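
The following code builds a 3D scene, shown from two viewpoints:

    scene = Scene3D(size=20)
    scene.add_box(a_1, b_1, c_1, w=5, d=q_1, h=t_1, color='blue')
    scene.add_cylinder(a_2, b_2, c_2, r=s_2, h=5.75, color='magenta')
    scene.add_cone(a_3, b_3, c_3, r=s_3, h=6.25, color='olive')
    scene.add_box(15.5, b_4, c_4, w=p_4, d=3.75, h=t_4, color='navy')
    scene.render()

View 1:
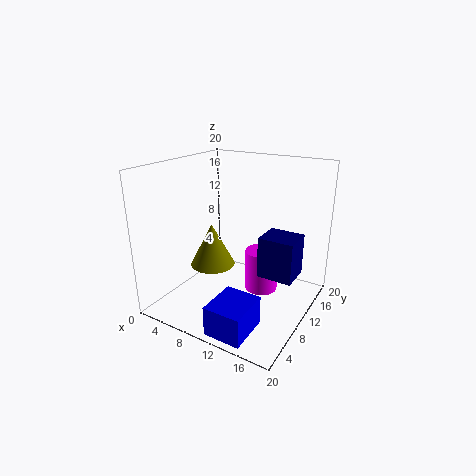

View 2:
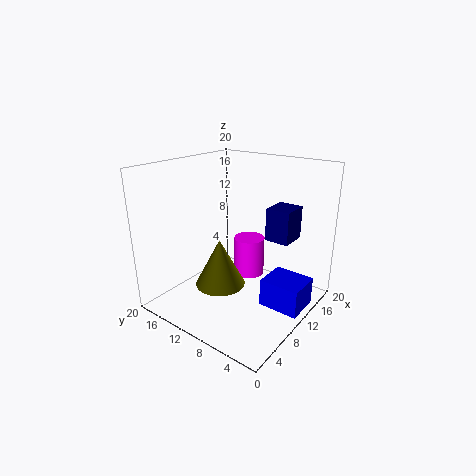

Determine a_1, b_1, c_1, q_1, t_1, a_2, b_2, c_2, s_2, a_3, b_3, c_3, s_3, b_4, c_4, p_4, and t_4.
a_1 = 10.5; b_1 = 0.75; c_1 = 0.25; q_1 = 5.75; t_1 = 4; a_2 = 13.5; b_2 = 10.5; c_2 = 3; s_2 = 2.25; a_3 = 5.75; b_3 = 9.75; c_3 = 5; s_3 = 3.25; b_4 = 5.25; c_4 = 8; p_4 = 4.25; t_4 = 5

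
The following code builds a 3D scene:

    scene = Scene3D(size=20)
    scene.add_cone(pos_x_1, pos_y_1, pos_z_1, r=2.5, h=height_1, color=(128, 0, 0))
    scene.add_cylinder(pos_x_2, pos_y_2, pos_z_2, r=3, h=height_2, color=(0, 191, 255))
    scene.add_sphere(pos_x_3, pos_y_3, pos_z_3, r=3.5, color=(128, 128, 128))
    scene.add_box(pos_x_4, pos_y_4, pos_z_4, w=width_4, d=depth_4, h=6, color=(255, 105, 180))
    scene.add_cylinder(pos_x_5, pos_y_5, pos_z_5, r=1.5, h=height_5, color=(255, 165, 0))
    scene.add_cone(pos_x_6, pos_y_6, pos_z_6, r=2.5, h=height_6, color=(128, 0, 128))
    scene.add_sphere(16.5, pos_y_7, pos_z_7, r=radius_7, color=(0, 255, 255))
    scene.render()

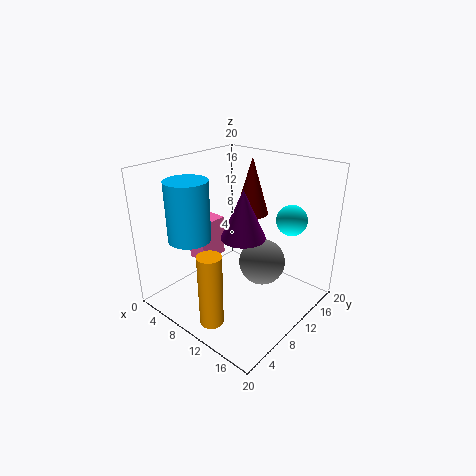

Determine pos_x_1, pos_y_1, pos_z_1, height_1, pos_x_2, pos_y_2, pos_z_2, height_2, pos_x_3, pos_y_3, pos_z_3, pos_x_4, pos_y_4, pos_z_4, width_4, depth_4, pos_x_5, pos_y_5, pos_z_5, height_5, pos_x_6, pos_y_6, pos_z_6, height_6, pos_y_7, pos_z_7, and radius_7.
pos_x_1 = 8, pos_y_1 = 15.5, pos_z_1 = 11.5, height_1 = 8.5, pos_x_2 = 4.5, pos_y_2 = 6, pos_z_2 = 9.5, height_2 = 8.5, pos_x_3 = 11, pos_y_3 = 14.5, pos_z_3 = 4.5, pos_x_4 = 2, pos_y_4 = 8, pos_z_4 = 5, width_4 = 3, depth_4 = 4.5, pos_x_5 = 12.5, pos_y_5 = 2, pos_z_5 = 2, height_5 = 9.5, pos_x_6 = 15.5, pos_y_6 = 4.5, pos_z_6 = 14, height_6 = 5.5, pos_y_7 = 13, pos_z_7 = 13.5, radius_7 = 2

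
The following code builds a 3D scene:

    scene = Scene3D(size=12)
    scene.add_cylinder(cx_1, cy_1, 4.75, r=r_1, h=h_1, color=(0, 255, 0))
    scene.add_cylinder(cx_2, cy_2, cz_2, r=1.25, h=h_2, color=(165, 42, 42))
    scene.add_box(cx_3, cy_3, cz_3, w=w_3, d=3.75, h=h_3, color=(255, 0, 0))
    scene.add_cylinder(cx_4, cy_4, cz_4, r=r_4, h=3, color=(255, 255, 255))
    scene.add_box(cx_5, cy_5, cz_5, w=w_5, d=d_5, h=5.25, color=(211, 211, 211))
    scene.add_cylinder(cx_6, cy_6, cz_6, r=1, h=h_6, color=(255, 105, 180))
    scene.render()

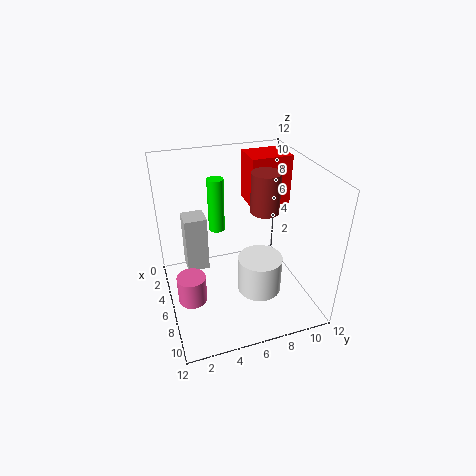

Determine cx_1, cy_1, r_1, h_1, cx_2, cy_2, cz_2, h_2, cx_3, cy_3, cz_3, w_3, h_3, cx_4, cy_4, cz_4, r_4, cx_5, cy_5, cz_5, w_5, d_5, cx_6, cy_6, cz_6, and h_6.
cx_1 = 2
cy_1 = 5.25
r_1 = 0.75
h_1 = 5
cx_2 = 5
cy_2 = 8.75
cz_2 = 7.5
h_2 = 3.5
cx_3 = 0.25
cy_3 = 8.25
cz_3 = 7
w_3 = 3
h_3 = 4.5
cx_4 = 8.5
cy_4 = 7
cz_4 = 2.5
r_4 = 1.75
cx_5 = 1.5
cy_5 = 2
cz_5 = 1.5
w_5 = 2
d_5 = 2
cx_6 = 10
cy_6 = 1.25
cz_6 = 4.25
h_6 = 2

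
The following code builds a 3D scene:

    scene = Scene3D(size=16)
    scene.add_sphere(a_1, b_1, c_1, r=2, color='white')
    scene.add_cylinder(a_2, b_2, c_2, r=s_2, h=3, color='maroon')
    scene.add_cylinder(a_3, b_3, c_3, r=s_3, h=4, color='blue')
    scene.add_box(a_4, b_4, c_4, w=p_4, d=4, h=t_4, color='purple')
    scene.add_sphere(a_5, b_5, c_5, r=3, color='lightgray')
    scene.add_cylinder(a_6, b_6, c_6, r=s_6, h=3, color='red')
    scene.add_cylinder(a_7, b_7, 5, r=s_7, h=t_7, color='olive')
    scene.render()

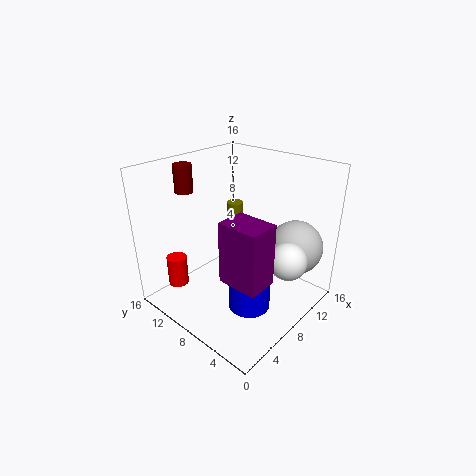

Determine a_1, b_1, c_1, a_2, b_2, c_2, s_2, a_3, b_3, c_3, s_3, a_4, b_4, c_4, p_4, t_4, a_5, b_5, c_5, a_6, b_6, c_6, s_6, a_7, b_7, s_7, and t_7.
a_1 = 9, b_1 = 2, c_1 = 7, a_2 = 5, b_2 = 13, c_2 = 13, s_2 = 1, a_3 = 4, b_3 = 3, c_3 = 4, s_3 = 2, a_4 = 2, b_4 = 1, c_4 = 7, p_4 = 3, t_4 = 6, a_5 = 12, b_5 = 3, c_5 = 7, a_6 = 1, b_6 = 10, c_6 = 5, s_6 = 1, a_7 = 12, b_7 = 12, s_7 = 1, t_7 = 5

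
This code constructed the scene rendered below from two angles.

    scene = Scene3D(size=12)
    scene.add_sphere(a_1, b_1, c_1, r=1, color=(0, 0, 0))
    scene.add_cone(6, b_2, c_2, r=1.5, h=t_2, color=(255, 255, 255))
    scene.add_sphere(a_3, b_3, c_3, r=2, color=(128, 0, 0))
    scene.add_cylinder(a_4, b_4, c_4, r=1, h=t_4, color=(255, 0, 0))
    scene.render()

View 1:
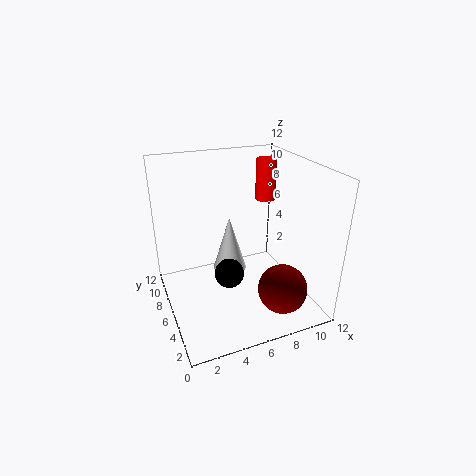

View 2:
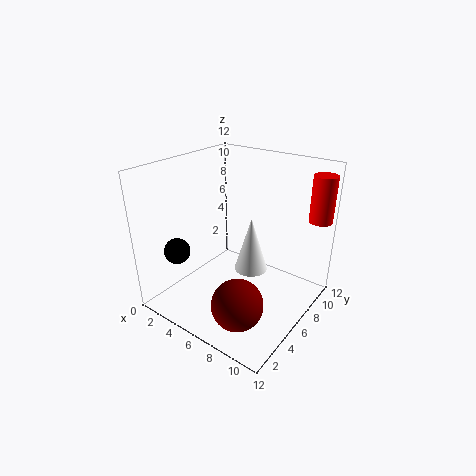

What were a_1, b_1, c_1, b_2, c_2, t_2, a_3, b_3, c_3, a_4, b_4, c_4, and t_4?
a_1 = 3.5, b_1 = 1.5, c_1 = 6, b_2 = 8, c_2 = 2, t_2 = 5, a_3 = 8.5, b_3 = 2.5, c_3 = 2.5, a_4 = 11, b_4 = 11, c_4 = 7, t_4 = 4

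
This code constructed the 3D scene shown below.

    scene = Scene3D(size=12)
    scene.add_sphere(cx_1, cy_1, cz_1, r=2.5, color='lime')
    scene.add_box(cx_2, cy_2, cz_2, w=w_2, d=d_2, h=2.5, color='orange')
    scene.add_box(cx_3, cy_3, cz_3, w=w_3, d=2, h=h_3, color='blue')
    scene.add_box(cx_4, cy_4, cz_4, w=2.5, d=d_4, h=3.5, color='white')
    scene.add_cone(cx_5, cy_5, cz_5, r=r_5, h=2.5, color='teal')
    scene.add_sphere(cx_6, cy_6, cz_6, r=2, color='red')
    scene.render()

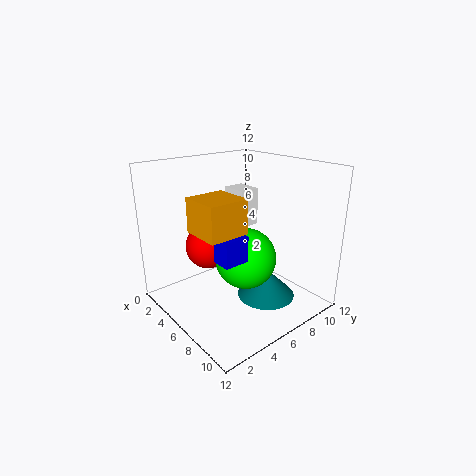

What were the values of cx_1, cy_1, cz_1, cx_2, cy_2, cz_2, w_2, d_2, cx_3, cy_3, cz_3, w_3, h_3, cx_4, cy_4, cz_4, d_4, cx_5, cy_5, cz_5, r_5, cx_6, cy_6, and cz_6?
cx_1 = 7; cy_1 = 6; cz_1 = 4.5; cx_2 = 6.5; cy_2 = 1; cz_2 = 8; w_2 = 3; d_2 = 3; cx_3 = 7.5; cy_3 = 2.5; cz_3 = 5.5; w_3 = 1.5; h_3 = 2; cx_4 = 1; cy_4 = 8.5; cz_4 = 5.5; d_4 = 2; cx_5 = 7.5; cy_5 = 8; cz_5 = 0.5; r_5 = 2.5; cx_6 = 3; cy_6 = 5; cz_6 = 4.5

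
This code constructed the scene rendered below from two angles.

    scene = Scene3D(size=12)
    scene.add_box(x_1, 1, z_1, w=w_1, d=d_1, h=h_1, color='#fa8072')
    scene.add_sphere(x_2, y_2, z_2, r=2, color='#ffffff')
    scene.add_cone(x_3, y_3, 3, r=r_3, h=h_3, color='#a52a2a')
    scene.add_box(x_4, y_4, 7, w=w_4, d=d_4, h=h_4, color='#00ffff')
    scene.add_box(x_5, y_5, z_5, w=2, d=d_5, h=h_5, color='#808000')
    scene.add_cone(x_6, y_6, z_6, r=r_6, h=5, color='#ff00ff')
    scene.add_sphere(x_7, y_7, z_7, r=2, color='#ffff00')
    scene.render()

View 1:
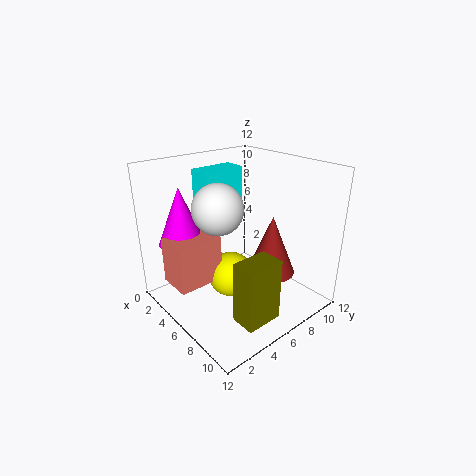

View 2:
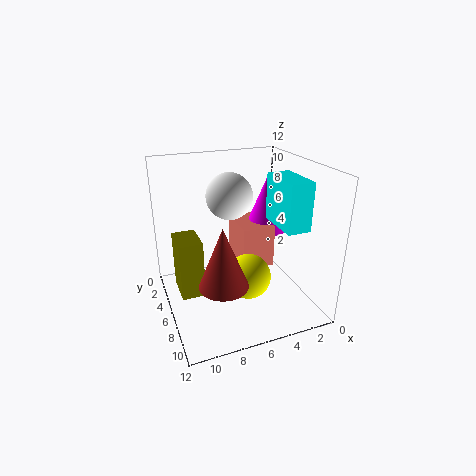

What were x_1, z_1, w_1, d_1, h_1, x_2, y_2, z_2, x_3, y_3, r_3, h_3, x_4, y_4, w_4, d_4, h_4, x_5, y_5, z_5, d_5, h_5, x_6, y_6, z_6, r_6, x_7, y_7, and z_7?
x_1 = 2, z_1 = 2, w_1 = 3, d_1 = 4, h_1 = 4, x_2 = 6, y_2 = 4, z_2 = 9, x_3 = 8, y_3 = 8, r_3 = 2, h_3 = 5, x_4 = 1, y_4 = 5, w_4 = 2, d_4 = 4, h_4 = 4, x_5 = 9, y_5 = 3, z_5 = 1, d_5 = 3, h_5 = 5, x_6 = 2, y_6 = 3, z_6 = 5, r_6 = 2, x_7 = 5, y_7 = 6, z_7 = 2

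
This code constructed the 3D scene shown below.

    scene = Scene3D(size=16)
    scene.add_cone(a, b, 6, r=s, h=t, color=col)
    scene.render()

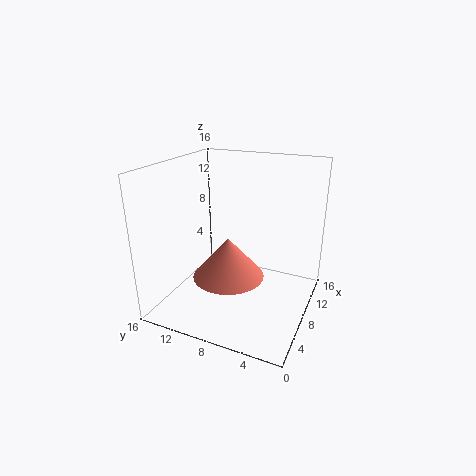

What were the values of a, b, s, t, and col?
a = 3.5
b = 7
s = 3.5
t = 4
col = 'salmon'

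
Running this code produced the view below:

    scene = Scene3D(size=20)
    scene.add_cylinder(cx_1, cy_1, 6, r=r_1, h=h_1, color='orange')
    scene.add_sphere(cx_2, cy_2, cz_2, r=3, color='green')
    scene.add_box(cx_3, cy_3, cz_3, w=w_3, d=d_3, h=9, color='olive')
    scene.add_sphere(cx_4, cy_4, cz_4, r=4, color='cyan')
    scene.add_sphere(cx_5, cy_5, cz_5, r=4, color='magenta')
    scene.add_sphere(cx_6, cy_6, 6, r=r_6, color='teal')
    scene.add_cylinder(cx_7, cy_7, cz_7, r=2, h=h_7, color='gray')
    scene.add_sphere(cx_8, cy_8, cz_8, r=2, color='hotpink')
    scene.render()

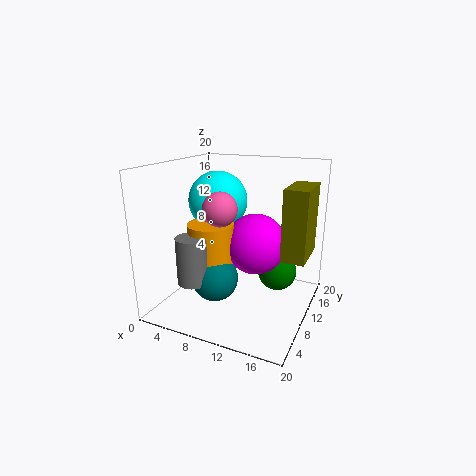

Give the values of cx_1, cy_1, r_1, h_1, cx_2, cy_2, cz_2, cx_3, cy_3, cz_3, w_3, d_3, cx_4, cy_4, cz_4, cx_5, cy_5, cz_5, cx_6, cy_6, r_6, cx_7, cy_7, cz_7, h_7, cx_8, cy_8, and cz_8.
cx_1 = 8, cy_1 = 6, r_1 = 3, h_1 = 7, cx_2 = 14, cy_2 = 16, cz_2 = 3, cx_3 = 17, cy_3 = 7, cz_3 = 9, w_3 = 3, d_3 = 6, cx_4 = 7, cy_4 = 10, cz_4 = 15, cx_5 = 13, cy_5 = 9, cz_5 = 10, cx_6 = 9, cy_6 = 5, r_6 = 3, cx_7 = 7, cy_7 = 3, cz_7 = 6, h_7 = 6, cx_8 = 11, cy_8 = 3, cz_8 = 16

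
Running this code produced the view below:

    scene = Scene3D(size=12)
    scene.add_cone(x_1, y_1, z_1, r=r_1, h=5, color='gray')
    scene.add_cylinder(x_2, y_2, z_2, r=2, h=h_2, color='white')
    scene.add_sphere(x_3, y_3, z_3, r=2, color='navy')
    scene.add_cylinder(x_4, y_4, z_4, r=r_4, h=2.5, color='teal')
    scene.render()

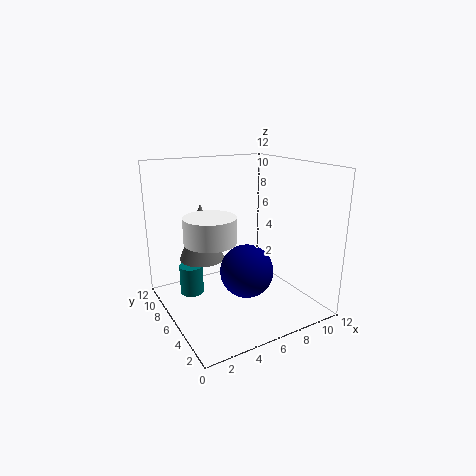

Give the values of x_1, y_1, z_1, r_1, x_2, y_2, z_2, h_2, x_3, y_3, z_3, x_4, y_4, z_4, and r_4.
x_1 = 4
y_1 = 9
z_1 = 3.5
r_1 = 2
x_2 = 3
y_2 = 5
z_2 = 6.5
h_2 = 2
x_3 = 5
y_3 = 3
z_3 = 4.5
x_4 = 2.5
y_4 = 8
z_4 = 1
r_4 = 1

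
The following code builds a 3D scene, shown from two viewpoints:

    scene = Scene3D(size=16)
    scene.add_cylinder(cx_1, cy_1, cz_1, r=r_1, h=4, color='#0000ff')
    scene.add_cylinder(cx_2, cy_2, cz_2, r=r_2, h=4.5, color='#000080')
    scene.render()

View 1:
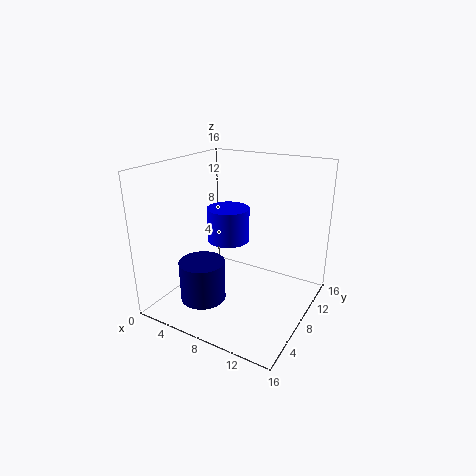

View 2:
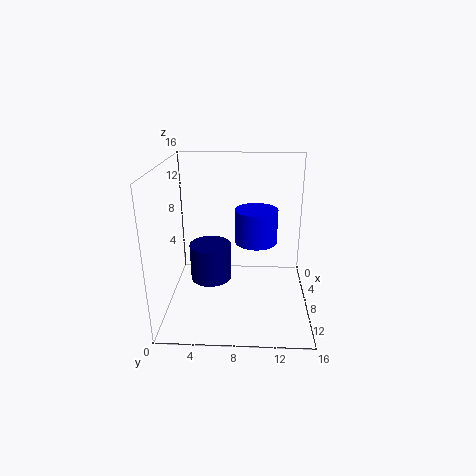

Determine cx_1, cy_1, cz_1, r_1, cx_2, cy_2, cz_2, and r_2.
cx_1 = 5.5
cy_1 = 10
cz_1 = 6.5
r_1 = 2.5
cx_2 = 5.5
cy_2 = 4.5
cz_2 = 1.5
r_2 = 2.5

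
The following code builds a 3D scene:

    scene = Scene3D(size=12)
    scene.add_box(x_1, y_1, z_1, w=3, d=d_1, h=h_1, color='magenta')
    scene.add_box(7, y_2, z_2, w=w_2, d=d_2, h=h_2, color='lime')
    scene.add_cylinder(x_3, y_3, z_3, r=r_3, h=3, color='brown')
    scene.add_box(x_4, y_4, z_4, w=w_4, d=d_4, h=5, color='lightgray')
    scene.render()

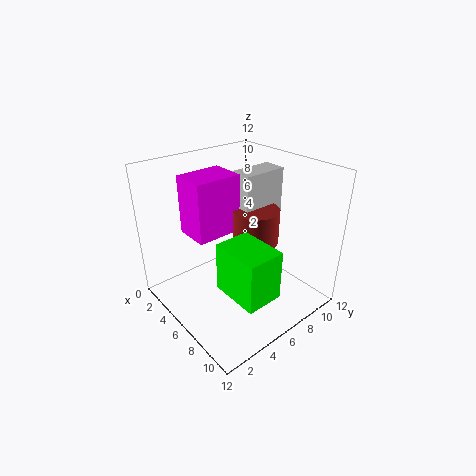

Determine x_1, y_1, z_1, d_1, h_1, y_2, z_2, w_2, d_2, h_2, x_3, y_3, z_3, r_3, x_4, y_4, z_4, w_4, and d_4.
x_1 = 2; y_1 = 3; z_1 = 6; d_1 = 4; h_1 = 5; y_2 = 3; z_2 = 3; w_2 = 4; d_2 = 3; h_2 = 4; x_3 = 6; y_3 = 8; z_3 = 5; r_3 = 2; x_4 = 4; y_4 = 7; z_4 = 6; w_4 = 2; d_4 = 4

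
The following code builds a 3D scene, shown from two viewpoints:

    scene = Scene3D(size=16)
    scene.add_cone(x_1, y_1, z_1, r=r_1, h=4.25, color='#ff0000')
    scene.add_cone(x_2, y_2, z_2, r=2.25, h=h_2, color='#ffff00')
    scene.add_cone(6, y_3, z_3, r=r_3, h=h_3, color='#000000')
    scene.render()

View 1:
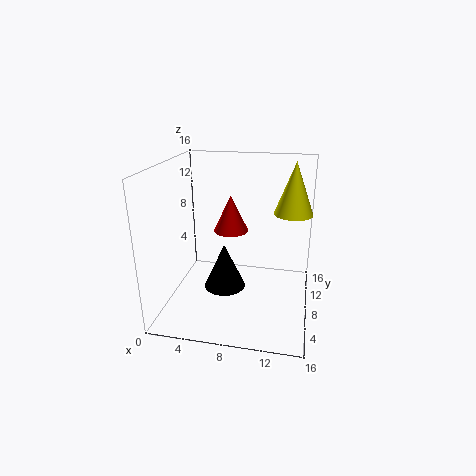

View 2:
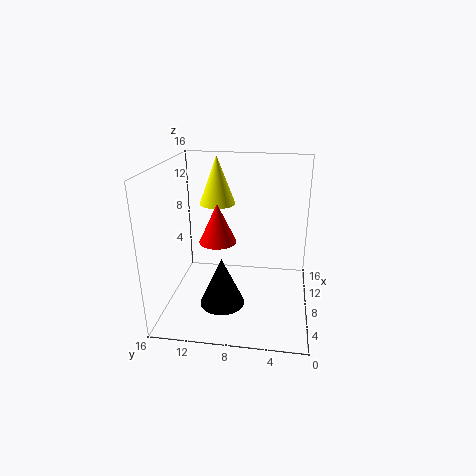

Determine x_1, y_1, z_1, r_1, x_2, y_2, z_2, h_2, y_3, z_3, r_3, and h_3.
x_1 = 6.75
y_1 = 10
z_1 = 8
r_1 = 2
x_2 = 13.75
y_2 = 11.5
z_2 = 10
h_2 = 6
y_3 = 9.5
z_3 = 0.75
r_3 = 2.5
h_3 = 5.5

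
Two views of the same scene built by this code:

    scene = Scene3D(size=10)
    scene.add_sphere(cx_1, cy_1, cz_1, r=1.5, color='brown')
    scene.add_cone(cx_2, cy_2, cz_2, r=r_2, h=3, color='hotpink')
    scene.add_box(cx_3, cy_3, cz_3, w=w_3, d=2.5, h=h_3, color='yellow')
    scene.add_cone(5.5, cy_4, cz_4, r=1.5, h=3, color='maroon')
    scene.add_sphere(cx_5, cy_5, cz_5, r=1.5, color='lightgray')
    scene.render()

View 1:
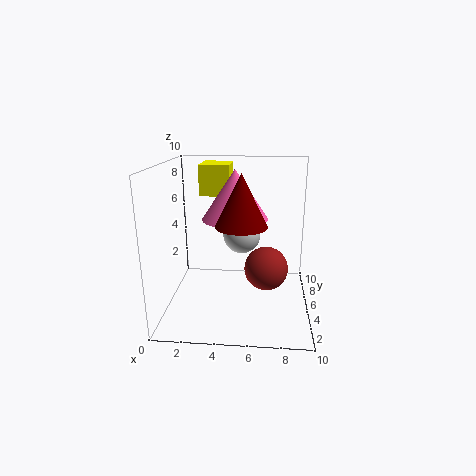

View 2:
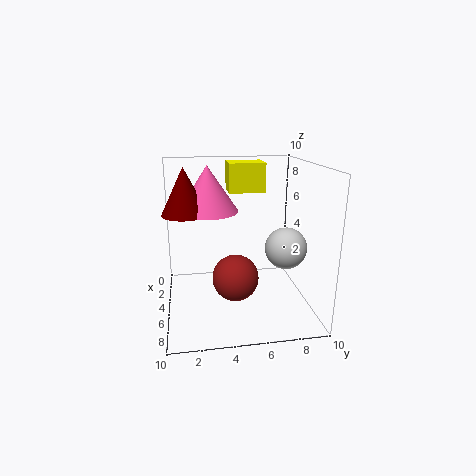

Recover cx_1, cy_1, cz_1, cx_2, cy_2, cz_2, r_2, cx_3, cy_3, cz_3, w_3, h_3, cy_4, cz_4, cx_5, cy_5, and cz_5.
cx_1 = 7
cy_1 = 4.5
cz_1 = 3
cx_2 = 5
cy_2 = 3
cz_2 = 7
r_2 = 2
cx_3 = 2.5
cy_3 = 4.5
cz_3 = 8
w_3 = 2
h_3 = 2
cy_4 = 1.5
cz_4 = 7
cx_5 = 5
cy_5 = 8.5
cz_5 = 4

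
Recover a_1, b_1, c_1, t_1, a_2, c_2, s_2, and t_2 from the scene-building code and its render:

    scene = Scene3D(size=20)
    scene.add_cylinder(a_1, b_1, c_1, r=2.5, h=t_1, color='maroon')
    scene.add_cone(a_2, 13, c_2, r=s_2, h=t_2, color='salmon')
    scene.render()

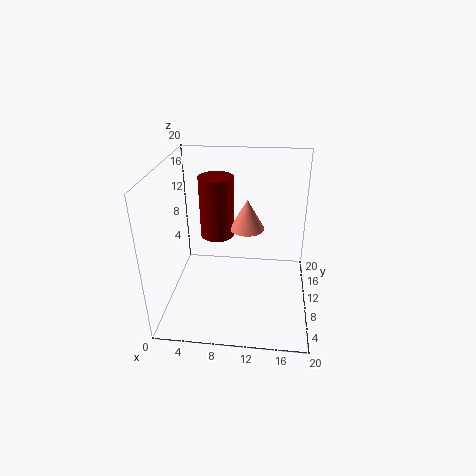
a_1 = 6.5, b_1 = 13.5, c_1 = 8.5, t_1 = 9, a_2 = 11, c_2 = 10, s_2 = 2.5, t_2 = 4.5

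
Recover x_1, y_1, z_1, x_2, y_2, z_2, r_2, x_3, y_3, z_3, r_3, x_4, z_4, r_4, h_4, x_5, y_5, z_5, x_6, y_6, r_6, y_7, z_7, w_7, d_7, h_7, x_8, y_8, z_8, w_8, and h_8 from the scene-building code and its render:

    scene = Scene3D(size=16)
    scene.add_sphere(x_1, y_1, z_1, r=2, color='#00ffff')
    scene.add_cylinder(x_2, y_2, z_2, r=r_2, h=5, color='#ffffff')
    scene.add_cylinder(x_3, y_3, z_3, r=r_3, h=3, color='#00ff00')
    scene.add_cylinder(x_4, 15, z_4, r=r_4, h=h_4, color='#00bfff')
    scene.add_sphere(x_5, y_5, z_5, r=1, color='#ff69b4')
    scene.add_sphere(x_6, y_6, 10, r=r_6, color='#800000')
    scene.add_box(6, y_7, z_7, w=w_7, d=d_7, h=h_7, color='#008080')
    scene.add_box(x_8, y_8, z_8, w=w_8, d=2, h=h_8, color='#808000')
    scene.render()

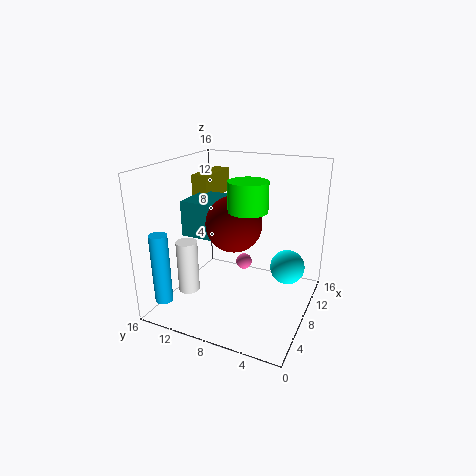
x_1 = 11
y_1 = 3
z_1 = 4
x_2 = 1
y_2 = 10
z_2 = 5
r_2 = 1
x_3 = 6
y_3 = 6
z_3 = 12
r_3 = 2
x_4 = 3
z_4 = 1
r_4 = 1
h_4 = 8
x_5 = 12
y_5 = 9
z_5 = 3
x_6 = 7
y_6 = 8
r_6 = 3
y_7 = 10
z_7 = 8
w_7 = 5
d_7 = 4
h_7 = 4
x_8 = 10
y_8 = 13
z_8 = 11
w_8 = 6
h_8 = 3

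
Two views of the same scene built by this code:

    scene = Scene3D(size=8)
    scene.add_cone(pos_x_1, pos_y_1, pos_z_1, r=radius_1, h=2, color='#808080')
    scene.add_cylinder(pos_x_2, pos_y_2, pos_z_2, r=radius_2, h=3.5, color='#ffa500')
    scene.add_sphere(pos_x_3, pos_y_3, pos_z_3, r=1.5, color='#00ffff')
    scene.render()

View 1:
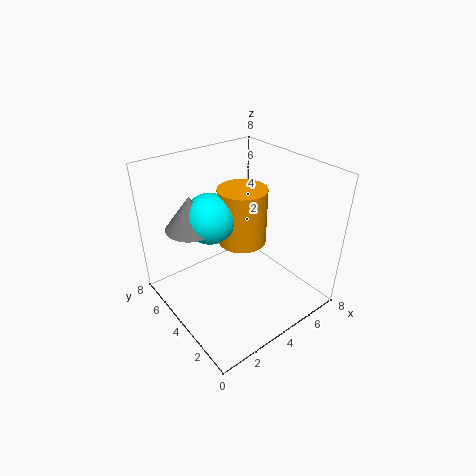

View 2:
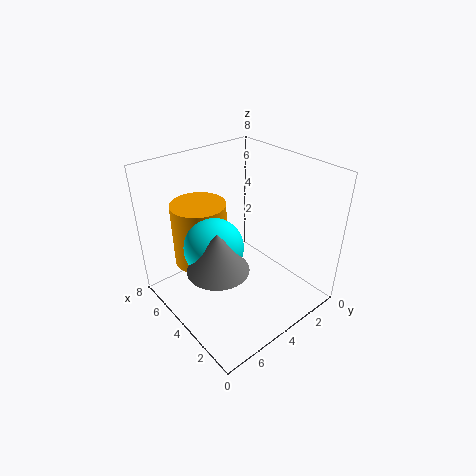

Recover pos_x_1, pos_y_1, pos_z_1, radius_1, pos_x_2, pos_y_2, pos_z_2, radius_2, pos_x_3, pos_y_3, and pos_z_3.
pos_x_1 = 2.5, pos_y_1 = 6.5, pos_z_1 = 4, radius_1 = 1.5, pos_x_2 = 5.5, pos_y_2 = 5.5, pos_z_2 = 2.5, radius_2 = 1.5, pos_x_3 = 3.5, pos_y_3 = 6, pos_z_3 = 4.5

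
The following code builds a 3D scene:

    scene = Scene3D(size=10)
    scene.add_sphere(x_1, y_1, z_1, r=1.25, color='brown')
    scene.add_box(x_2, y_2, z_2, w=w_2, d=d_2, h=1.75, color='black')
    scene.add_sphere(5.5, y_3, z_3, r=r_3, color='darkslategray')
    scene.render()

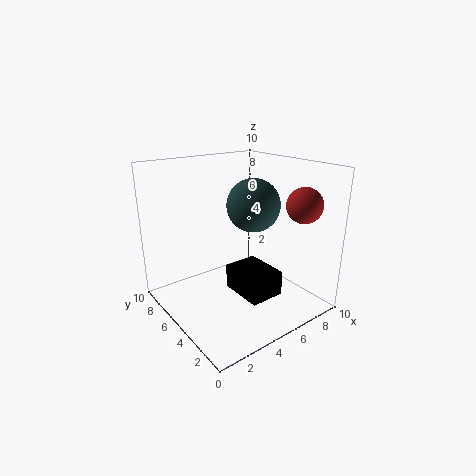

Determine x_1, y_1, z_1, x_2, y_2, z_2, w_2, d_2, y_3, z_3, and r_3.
x_1 = 8.75
y_1 = 2.5
z_1 = 7.25
x_2 = 4.5
y_2 = 2.5
z_2 = 1
w_2 = 2.5
d_2 = 3.25
y_3 = 4
z_3 = 7.5
r_3 = 1.75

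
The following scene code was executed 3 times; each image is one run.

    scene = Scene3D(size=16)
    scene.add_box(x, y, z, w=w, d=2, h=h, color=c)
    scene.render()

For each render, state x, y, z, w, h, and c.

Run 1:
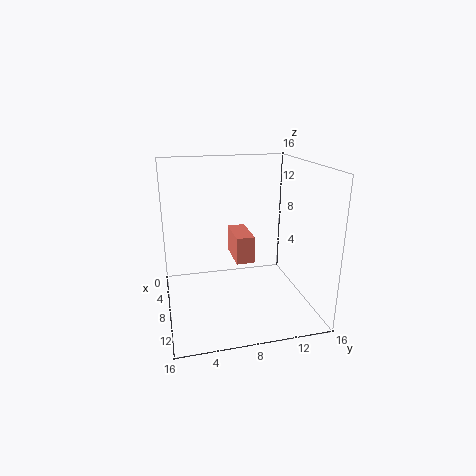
x = 5
y = 7.5
z = 5.5
w = 4.5
h = 3
c = 'salmon'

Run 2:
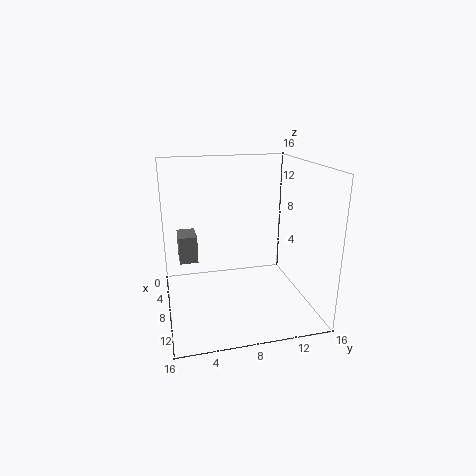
x = 5
y = 1.5
z = 5.5
w = 3
h = 3
c = 'gray'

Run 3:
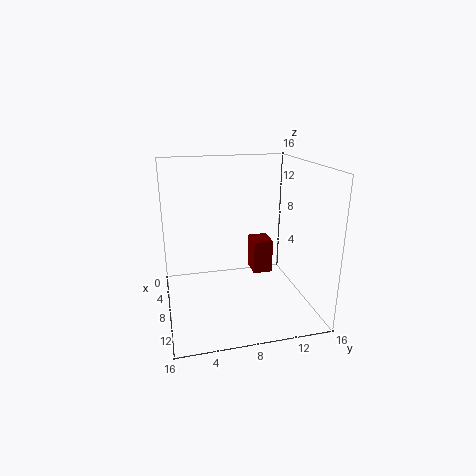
x = 8.5
y = 9
z = 5
w = 2.5
h = 3.5
c = 'maroon'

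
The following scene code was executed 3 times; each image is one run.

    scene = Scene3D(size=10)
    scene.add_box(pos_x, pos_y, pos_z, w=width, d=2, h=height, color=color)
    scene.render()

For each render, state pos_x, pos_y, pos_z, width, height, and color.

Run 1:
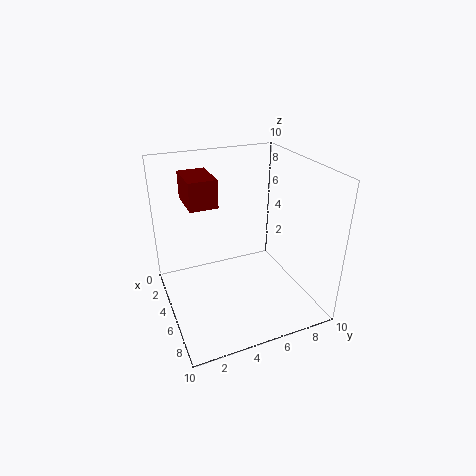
pos_x = 1; pos_y = 2; pos_z = 7; width = 3; height = 2; color = 'maroon'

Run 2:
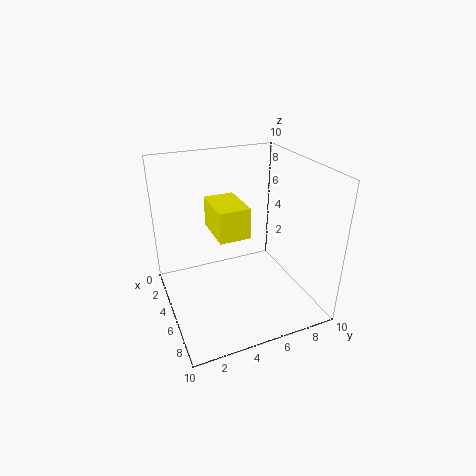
pos_x = 4; pos_y = 3; pos_z = 6; width = 3; height = 2; color = 'yellow'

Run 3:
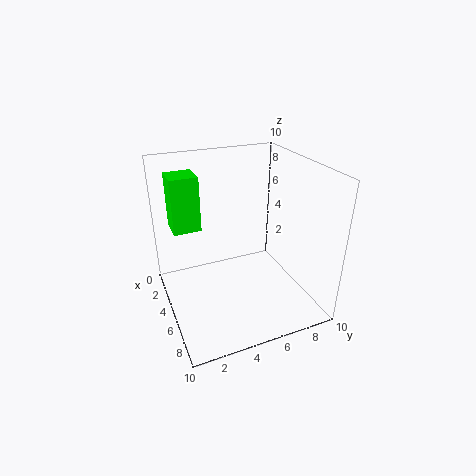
pos_x = 1; pos_y = 1; pos_z = 5; width = 2; height = 4; color = 'lime'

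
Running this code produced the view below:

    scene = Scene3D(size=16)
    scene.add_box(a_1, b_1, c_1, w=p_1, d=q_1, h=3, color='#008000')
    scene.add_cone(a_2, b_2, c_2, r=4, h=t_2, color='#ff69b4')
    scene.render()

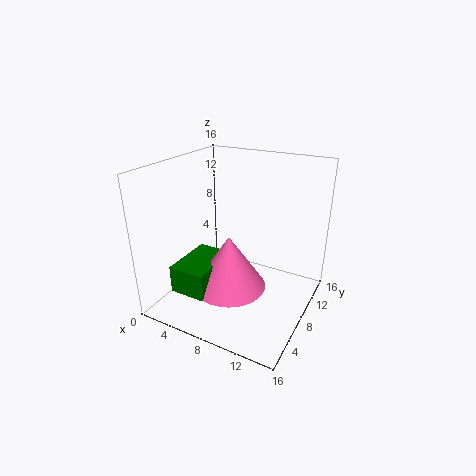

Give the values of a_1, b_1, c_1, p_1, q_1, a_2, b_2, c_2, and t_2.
a_1 = 3
b_1 = 2
c_1 = 3
p_1 = 4
q_1 = 6
a_2 = 8
b_2 = 6
c_2 = 3
t_2 = 6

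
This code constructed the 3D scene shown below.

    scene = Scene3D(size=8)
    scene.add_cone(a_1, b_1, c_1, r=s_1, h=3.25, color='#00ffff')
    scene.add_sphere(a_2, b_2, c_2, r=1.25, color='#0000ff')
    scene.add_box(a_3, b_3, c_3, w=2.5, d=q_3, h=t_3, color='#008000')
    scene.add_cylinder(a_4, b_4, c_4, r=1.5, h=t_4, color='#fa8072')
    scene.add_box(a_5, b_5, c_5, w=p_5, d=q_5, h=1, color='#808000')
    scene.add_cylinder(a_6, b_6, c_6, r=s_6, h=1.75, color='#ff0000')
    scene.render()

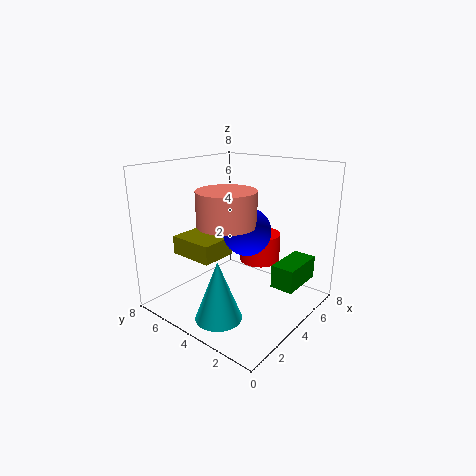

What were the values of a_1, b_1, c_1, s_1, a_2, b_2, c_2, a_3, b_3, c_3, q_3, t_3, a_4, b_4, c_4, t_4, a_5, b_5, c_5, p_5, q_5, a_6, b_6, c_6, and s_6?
a_1 = 1.75, b_1 = 3.5, c_1 = 0.25, s_1 = 1.25, a_2 = 3.5, b_2 = 3, c_2 = 4.75, a_3 = 4, b_3 = 0.5, c_3 = 1.75, q_3 = 1.25, t_3 = 1.25, a_4 = 2.5, b_4 = 3.5, c_4 = 5.25, t_4 = 1.75, a_5 = 1.5, b_5 = 4, c_5 = 3.25, p_5 = 2, q_5 = 2.5, a_6 = 6.5, b_6 = 4.25, c_6 = 1.75, s_6 = 1.25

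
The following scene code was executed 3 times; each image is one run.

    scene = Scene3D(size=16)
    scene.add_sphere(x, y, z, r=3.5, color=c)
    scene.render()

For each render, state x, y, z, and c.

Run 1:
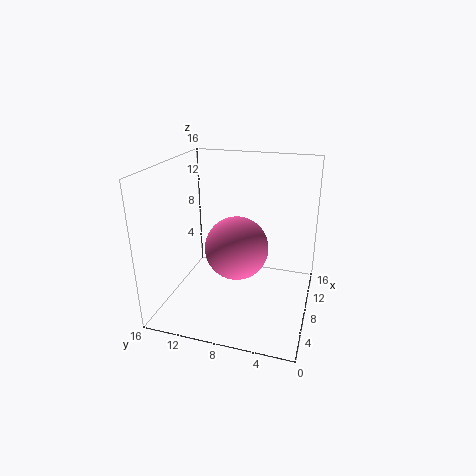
x = 7.5; y = 8; z = 7; c = 'hotpink'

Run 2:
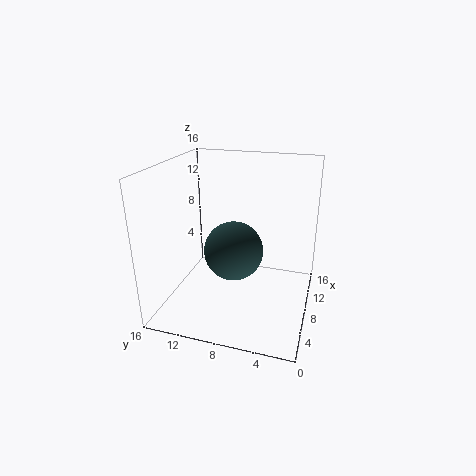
x = 9.5; y = 9; z = 5.5; c = 'darkslategray'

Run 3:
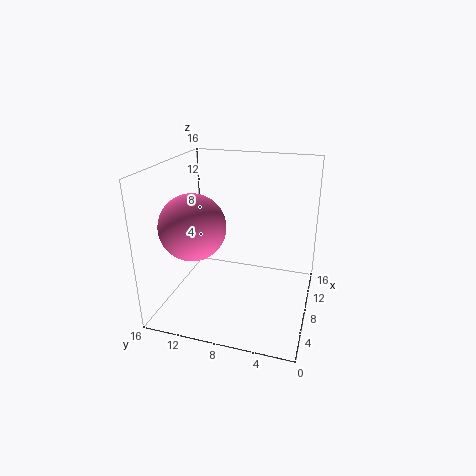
x = 5; y = 12; z = 10; c = 'hotpink'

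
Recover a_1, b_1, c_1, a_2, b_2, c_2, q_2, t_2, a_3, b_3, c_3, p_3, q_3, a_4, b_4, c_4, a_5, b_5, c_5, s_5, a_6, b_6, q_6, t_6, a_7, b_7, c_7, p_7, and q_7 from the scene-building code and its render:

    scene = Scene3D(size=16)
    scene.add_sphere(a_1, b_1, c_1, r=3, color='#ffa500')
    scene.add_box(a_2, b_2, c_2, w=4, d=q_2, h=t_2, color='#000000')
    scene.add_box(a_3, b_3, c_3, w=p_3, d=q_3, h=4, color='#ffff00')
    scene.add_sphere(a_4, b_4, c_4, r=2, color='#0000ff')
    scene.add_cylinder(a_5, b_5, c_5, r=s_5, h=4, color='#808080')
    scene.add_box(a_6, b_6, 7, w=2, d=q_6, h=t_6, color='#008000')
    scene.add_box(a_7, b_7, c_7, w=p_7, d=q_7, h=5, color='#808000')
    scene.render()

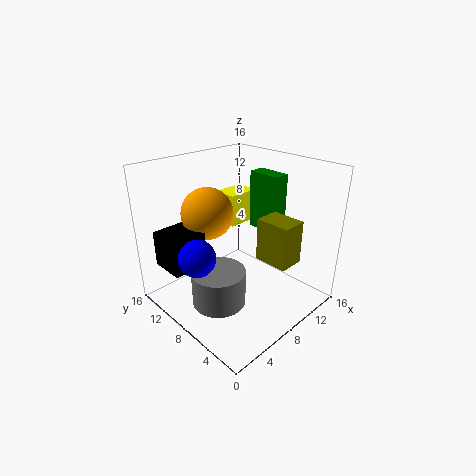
a_1 = 7, b_1 = 12, c_1 = 10, a_2 = 1, b_2 = 10, c_2 = 5, q_2 = 4, t_2 = 4, a_3 = 11, b_3 = 12, c_3 = 7, p_3 = 4, q_3 = 3, a_4 = 3, b_4 = 9, c_4 = 7, a_5 = 5, b_5 = 8, c_5 = 1, s_5 = 3, a_6 = 13, b_6 = 7, q_6 = 4, t_6 = 7, a_7 = 10, b_7 = 3, c_7 = 5, p_7 = 3, q_7 = 4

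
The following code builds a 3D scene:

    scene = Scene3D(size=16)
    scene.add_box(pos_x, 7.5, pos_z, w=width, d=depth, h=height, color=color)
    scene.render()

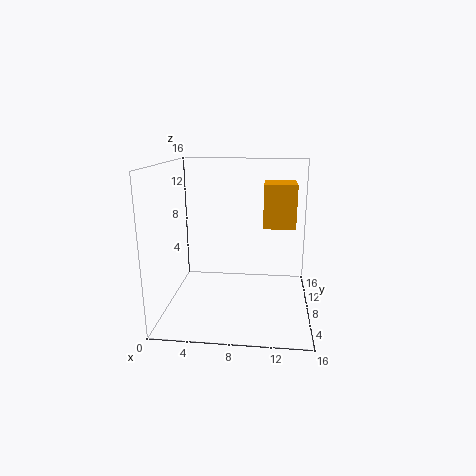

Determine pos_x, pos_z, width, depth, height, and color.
pos_x = 10.75; pos_z = 9.25; width = 3.5; depth = 4; height = 4.75; color = 'orange'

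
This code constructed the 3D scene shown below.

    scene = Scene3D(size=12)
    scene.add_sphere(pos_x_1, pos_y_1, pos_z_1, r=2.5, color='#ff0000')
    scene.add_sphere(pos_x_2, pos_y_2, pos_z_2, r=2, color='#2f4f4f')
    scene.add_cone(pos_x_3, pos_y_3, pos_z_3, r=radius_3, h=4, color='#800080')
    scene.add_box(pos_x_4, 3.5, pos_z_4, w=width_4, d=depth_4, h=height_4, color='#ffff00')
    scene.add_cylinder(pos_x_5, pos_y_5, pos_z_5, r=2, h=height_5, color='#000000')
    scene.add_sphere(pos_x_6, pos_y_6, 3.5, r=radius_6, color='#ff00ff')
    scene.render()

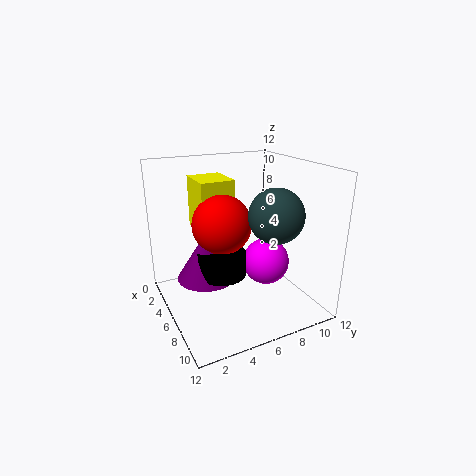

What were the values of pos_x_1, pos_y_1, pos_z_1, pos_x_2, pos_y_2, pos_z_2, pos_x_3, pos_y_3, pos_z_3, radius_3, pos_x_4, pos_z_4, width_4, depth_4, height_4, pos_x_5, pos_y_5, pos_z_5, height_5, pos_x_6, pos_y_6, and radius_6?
pos_x_1 = 5
pos_y_1 = 5
pos_z_1 = 7
pos_x_2 = 10
pos_y_2 = 7
pos_z_2 = 9
pos_x_3 = 5
pos_y_3 = 3.5
pos_z_3 = 2.5
radius_3 = 2.5
pos_x_4 = 1
pos_z_4 = 6
width_4 = 3.5
depth_4 = 3
height_4 = 4.5
pos_x_5 = 6
pos_y_5 = 4.5
pos_z_5 = 3
height_5 = 2
pos_x_6 = 6.5
pos_y_6 = 8.5
radius_6 = 2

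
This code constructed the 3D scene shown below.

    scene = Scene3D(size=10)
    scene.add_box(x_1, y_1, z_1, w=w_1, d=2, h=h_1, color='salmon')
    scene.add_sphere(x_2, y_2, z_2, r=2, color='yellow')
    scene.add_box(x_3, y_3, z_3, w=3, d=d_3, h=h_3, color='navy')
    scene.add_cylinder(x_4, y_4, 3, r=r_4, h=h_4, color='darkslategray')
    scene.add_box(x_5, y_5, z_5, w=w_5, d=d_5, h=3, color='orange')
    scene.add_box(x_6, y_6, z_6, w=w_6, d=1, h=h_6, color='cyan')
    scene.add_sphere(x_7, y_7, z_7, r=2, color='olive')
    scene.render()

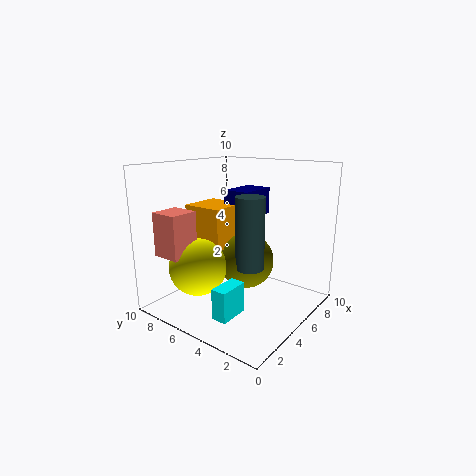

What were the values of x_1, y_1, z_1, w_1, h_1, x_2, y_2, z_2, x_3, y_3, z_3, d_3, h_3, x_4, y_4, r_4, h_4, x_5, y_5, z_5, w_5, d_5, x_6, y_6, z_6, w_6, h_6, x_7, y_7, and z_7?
x_1 = 1; y_1 = 7; z_1 = 4; w_1 = 2; h_1 = 3; x_2 = 3; y_2 = 7; z_2 = 3; x_3 = 6; y_3 = 5; z_3 = 6; d_3 = 2; h_3 = 2; x_4 = 5; y_4 = 4; r_4 = 1; h_4 = 5; x_5 = 4; y_5 = 6; z_5 = 4; w_5 = 3; d_5 = 3; x_6 = 1; y_6 = 3; z_6 = 1; w_6 = 2; h_6 = 2; x_7 = 6; y_7 = 5; z_7 = 3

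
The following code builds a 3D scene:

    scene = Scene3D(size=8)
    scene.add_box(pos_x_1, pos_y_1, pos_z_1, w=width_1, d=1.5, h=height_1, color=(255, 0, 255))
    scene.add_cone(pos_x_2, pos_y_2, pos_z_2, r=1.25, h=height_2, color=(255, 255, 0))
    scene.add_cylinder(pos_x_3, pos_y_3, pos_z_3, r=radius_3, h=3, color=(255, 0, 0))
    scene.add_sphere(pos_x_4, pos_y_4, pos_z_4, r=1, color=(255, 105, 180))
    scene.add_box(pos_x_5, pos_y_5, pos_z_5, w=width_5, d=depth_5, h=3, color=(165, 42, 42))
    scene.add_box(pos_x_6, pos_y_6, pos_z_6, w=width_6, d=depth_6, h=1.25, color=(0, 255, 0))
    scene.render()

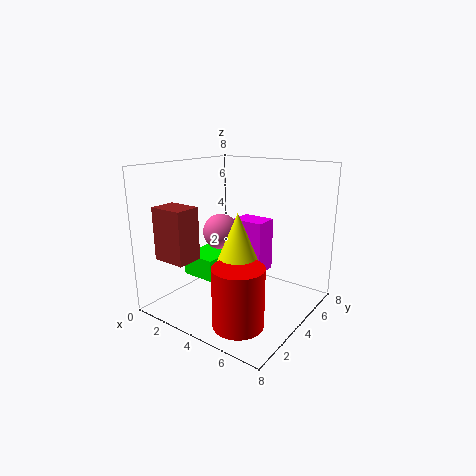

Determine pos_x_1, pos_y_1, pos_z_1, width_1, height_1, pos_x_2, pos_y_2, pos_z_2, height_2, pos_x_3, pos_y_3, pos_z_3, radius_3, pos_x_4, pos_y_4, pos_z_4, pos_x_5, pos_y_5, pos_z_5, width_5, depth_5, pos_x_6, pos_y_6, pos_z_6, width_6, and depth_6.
pos_x_1 = 2.5, pos_y_1 = 5.5, pos_z_1 = 1.25, width_1 = 2, height_1 = 3.25, pos_x_2 = 5.25, pos_y_2 = 2.25, pos_z_2 = 3, height_2 = 3, pos_x_3 = 6, pos_y_3 = 1.25, pos_z_3 = 0.75, radius_3 = 1.25, pos_x_4 = 3, pos_y_4 = 3.75, pos_z_4 = 4.25, pos_x_5 = 0.25, pos_y_5 = 1.25, pos_z_5 = 2.75, width_5 = 2, depth_5 = 1.5, pos_x_6 = 1, pos_y_6 = 2.75, pos_z_6 = 1.5, width_6 = 2, depth_6 = 2.5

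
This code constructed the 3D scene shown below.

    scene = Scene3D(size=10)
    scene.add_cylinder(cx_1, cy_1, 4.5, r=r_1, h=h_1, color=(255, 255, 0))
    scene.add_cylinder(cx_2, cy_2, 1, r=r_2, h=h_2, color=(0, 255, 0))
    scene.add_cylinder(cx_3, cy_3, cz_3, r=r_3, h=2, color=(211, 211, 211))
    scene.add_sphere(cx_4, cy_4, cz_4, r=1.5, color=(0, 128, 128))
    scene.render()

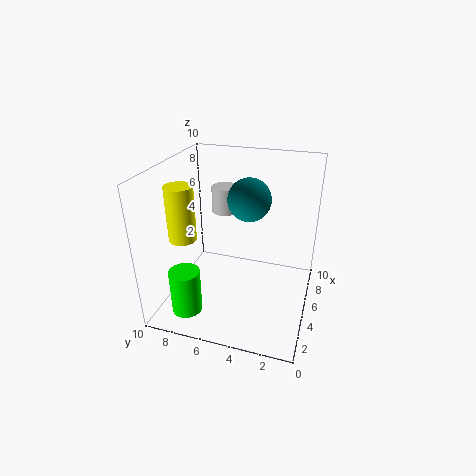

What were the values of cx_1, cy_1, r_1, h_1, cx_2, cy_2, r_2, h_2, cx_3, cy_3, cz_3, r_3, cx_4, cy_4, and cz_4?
cx_1 = 4.5, cy_1 = 9, r_1 = 1, h_1 = 4, cx_2 = 1.5, cy_2 = 7.5, r_2 = 1, h_2 = 3, cx_3 = 8, cy_3 = 7, cz_3 = 5.5, r_3 = 1, cx_4 = 6, cy_4 = 4.5, cz_4 = 7.5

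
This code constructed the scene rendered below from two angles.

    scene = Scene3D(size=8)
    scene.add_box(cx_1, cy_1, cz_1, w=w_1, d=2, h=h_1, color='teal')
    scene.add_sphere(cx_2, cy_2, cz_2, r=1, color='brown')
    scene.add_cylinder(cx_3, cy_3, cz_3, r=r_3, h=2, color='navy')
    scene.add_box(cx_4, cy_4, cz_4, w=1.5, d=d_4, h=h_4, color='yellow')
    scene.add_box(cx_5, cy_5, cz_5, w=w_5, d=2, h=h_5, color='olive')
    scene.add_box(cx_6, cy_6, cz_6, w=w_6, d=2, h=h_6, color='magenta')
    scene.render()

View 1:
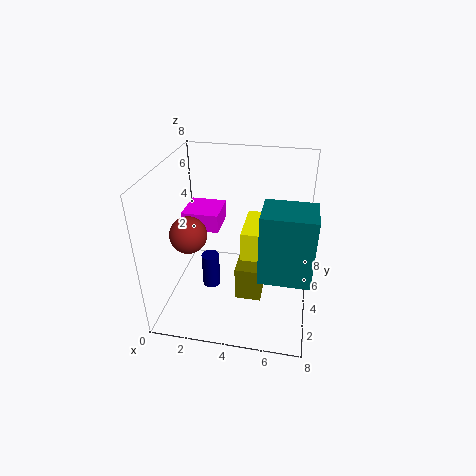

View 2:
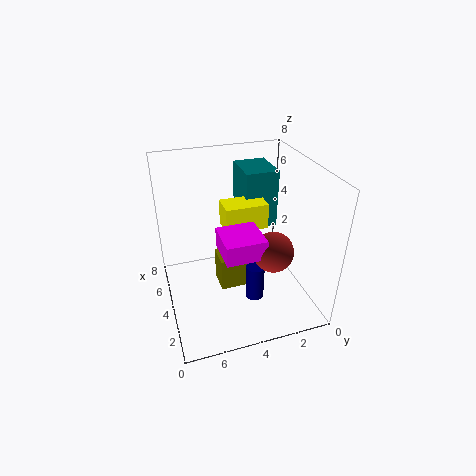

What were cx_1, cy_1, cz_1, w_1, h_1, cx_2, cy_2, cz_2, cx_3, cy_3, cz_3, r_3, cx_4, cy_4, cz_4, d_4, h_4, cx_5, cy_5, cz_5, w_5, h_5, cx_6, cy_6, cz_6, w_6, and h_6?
cx_1 = 5.5; cy_1 = 1; cz_1 = 3.5; w_1 = 2.5; h_1 = 3.5; cx_2 = 1.5; cy_2 = 3; cz_2 = 4.5; cx_3 = 2.5; cy_3 = 3.5; cz_3 = 1; r_3 = 0.5; cx_4 = 4.5; cy_4 = 2; cz_4 = 4; d_4 = 2.5; h_4 = 1.5; cx_5 = 4; cy_5 = 3; cz_5 = 0.5; w_5 = 1.5; h_5 = 2; cx_6 = 1; cy_6 = 3.5; cz_6 = 4.5; w_6 = 2; h_6 = 1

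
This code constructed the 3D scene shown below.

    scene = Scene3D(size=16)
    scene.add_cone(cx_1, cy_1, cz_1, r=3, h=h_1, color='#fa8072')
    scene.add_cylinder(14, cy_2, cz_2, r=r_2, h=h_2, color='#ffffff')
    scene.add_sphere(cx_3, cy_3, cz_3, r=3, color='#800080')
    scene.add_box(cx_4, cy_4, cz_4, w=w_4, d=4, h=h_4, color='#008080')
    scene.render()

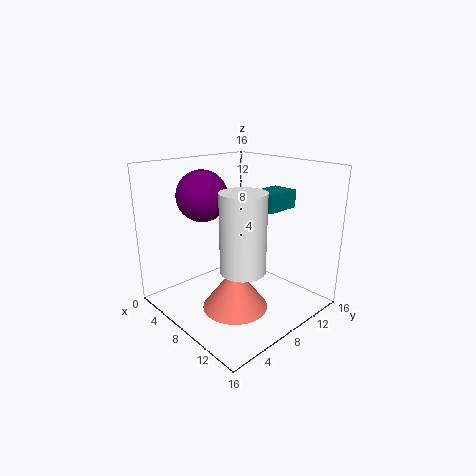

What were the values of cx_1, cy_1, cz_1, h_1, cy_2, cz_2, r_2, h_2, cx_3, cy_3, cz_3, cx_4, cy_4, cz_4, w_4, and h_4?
cx_1 = 13, cy_1 = 3, cz_1 = 4, h_1 = 4, cy_2 = 3, cz_2 = 8, r_2 = 2, h_2 = 7, cx_3 = 3, cy_3 = 7, cz_3 = 12, cx_4 = 8, cy_4 = 10, cz_4 = 11, w_4 = 3, h_4 = 2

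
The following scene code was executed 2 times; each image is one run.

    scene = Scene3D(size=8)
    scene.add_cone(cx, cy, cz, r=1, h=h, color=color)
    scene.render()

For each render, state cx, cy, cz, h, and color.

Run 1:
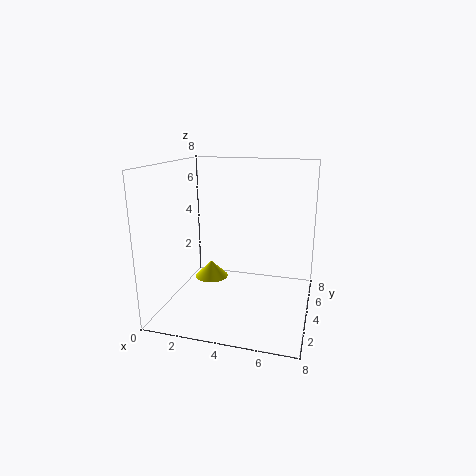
cx = 2; cy = 5; cz = 1; h = 1; color = 'yellow'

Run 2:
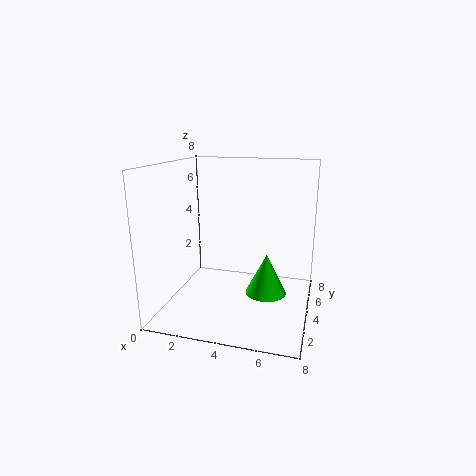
cx = 6; cy = 2; cz = 2; h = 2; color = 'lime'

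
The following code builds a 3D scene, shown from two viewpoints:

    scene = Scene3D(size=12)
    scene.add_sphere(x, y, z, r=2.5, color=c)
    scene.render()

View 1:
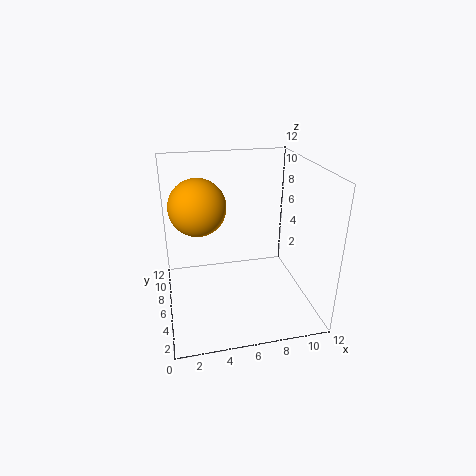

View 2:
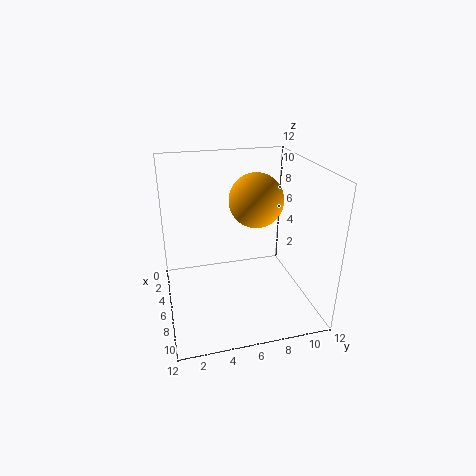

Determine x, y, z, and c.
x = 3; y = 8.5; z = 8; c = 'orange'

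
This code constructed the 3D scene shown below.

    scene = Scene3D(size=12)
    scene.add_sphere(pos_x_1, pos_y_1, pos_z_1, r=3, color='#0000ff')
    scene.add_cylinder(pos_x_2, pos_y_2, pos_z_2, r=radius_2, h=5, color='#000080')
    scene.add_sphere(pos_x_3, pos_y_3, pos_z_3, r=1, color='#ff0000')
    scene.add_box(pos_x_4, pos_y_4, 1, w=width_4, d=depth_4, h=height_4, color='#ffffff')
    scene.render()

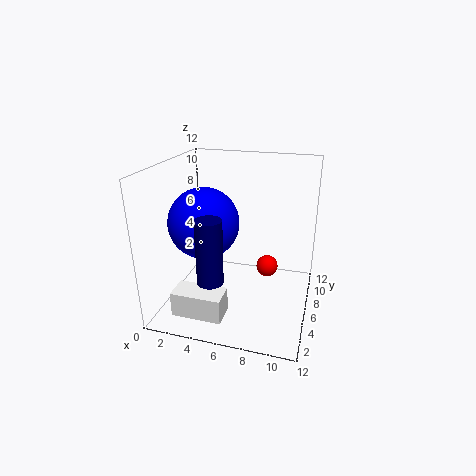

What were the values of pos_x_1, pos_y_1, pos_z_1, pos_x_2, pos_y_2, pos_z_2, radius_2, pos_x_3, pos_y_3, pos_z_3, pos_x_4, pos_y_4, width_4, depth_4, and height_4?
pos_x_1 = 3
pos_y_1 = 6
pos_z_1 = 7
pos_x_2 = 5
pos_y_2 = 2
pos_z_2 = 4
radius_2 = 1
pos_x_3 = 8
pos_y_3 = 9
pos_z_3 = 2
pos_x_4 = 2
pos_y_4 = 1
width_4 = 4
depth_4 = 2
height_4 = 2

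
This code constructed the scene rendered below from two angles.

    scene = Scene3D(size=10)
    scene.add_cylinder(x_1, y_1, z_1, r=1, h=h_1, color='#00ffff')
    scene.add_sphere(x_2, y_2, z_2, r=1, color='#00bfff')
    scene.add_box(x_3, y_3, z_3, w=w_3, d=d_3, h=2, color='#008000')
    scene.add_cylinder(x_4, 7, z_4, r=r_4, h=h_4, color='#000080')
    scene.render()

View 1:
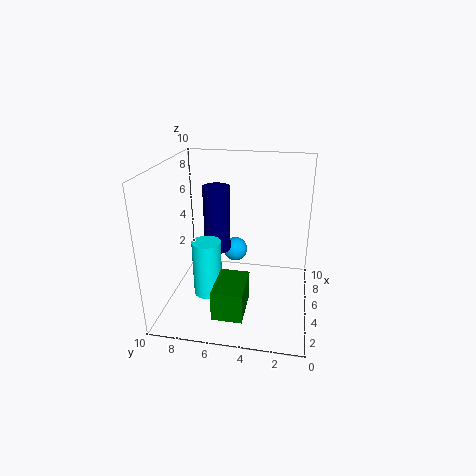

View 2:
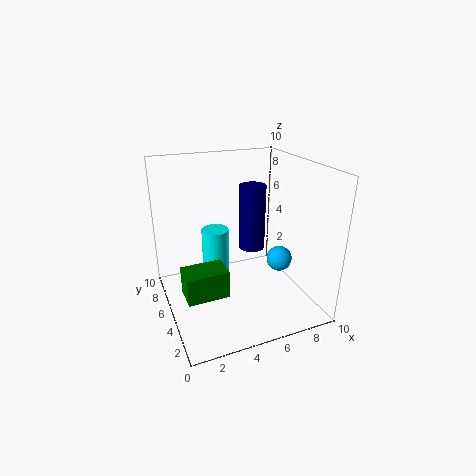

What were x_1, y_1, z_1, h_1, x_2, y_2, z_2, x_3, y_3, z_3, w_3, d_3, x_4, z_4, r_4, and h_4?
x_1 = 4
y_1 = 7
z_1 = 1
h_1 = 4
x_2 = 9
y_2 = 6
z_2 = 2
x_3 = 1
y_3 = 4
z_3 = 1
w_3 = 3
d_3 = 2
x_4 = 7
z_4 = 3
r_4 = 1
h_4 = 5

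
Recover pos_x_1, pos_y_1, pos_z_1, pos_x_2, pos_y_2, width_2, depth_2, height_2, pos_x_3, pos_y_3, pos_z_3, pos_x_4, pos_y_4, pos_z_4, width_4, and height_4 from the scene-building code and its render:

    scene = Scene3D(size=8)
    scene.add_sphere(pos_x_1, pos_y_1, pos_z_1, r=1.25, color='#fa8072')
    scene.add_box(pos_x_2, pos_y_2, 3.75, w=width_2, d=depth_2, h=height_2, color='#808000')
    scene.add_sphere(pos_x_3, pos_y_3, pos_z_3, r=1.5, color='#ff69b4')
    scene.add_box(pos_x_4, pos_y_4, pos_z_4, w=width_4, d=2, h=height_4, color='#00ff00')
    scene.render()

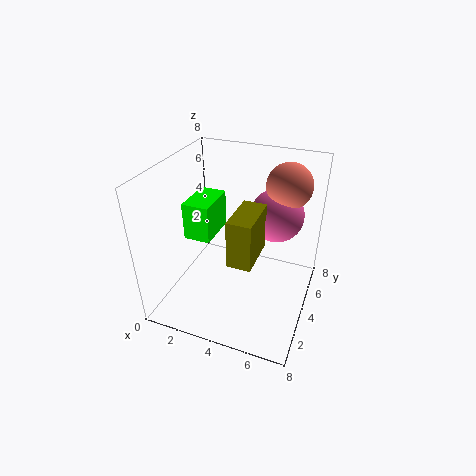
pos_x_1 = 6.25; pos_y_1 = 5.75; pos_z_1 = 6.75; pos_x_2 = 4.25; pos_y_2 = 1.75; width_2 = 1.25; depth_2 = 2.5; height_2 = 2.5; pos_x_3 = 5.75; pos_y_3 = 5.5; pos_z_3 = 5; pos_x_4 = 2.5; pos_y_4 = 1; pos_z_4 = 5.5; width_4 = 1.25; height_4 = 1.75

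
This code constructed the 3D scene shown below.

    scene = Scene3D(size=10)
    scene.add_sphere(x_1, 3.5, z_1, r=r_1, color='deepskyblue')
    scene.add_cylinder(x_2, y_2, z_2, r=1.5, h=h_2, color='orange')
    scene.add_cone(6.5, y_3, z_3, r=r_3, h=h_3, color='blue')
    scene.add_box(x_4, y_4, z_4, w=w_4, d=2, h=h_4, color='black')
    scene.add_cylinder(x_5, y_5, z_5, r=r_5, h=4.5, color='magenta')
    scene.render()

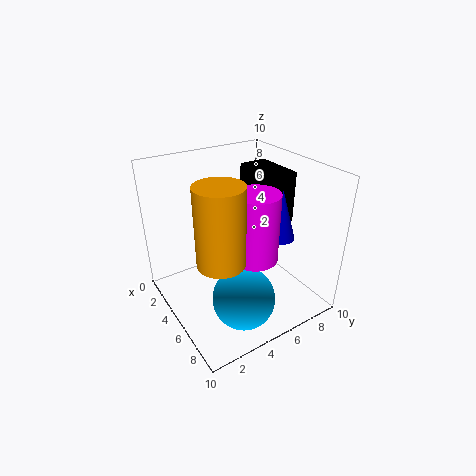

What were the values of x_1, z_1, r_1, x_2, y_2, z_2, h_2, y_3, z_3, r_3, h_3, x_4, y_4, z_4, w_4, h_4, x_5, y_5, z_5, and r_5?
x_1 = 8, z_1 = 2.5, r_1 = 2, x_2 = 7, y_2 = 2.5, z_2 = 5, h_2 = 5, y_3 = 7.5, z_3 = 5, r_3 = 1, h_3 = 3.5, x_4 = 3, y_4 = 6.5, z_4 = 6, w_4 = 3.5, h_4 = 3.5, x_5 = 7, y_5 = 5, z_5 = 4.5, r_5 = 1.5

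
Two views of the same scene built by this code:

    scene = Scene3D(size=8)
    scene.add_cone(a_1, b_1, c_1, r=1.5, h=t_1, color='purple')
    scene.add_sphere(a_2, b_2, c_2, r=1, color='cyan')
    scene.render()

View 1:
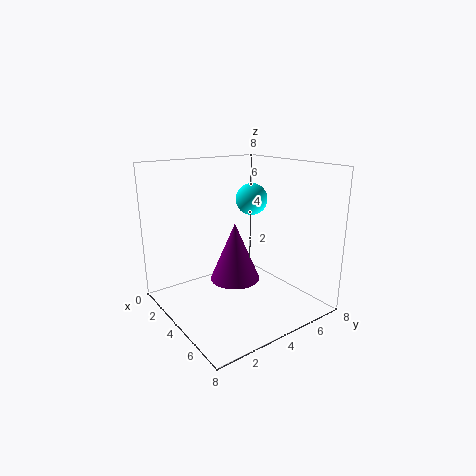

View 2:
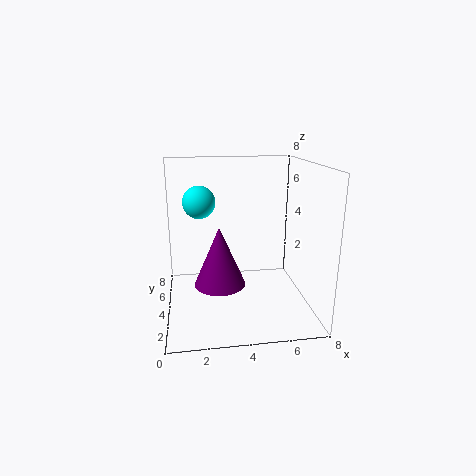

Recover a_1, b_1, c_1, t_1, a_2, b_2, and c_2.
a_1 = 3
b_1 = 4.5
c_1 = 1
t_1 = 3.5
a_2 = 2
b_2 = 6.5
c_2 = 5.5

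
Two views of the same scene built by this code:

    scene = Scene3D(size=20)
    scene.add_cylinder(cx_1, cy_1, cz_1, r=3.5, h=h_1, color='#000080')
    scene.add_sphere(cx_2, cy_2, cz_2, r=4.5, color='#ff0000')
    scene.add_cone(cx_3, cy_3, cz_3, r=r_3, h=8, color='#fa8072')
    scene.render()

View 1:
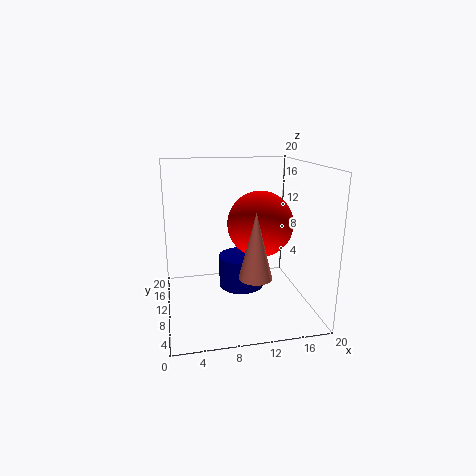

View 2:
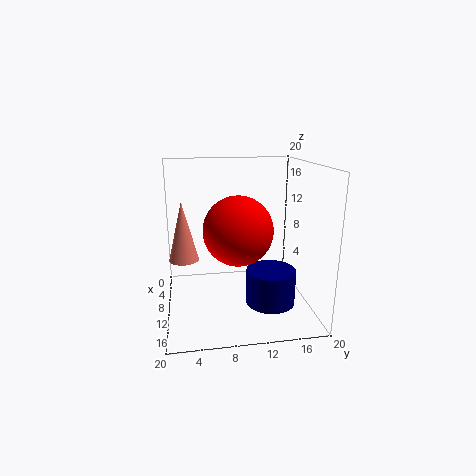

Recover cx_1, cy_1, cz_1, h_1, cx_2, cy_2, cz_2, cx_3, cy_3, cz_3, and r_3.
cx_1 = 11.5; cy_1 = 14.5; cz_1 = 0.5; h_1 = 5; cx_2 = 13; cy_2 = 9.5; cz_2 = 12; cx_3 = 10.5; cy_3 = 2.5; cz_3 = 7.5; r_3 = 2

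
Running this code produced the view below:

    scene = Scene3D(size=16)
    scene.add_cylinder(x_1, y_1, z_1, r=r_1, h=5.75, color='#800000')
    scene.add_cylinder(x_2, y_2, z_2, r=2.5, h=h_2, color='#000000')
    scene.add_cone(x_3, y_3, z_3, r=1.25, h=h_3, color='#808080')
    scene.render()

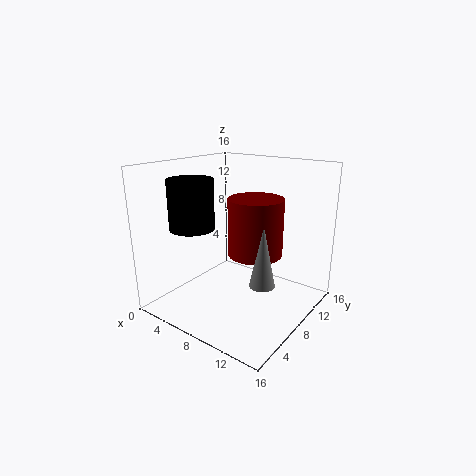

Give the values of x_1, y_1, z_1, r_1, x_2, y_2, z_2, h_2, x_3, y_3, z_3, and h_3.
x_1 = 11.25
y_1 = 6.5
z_1 = 7.5
r_1 = 2.75
x_2 = 3.75
y_2 = 5.25
z_2 = 9
h_2 = 5.5
x_3 = 13.25
y_3 = 4.75
z_3 = 5.25
h_3 = 6.25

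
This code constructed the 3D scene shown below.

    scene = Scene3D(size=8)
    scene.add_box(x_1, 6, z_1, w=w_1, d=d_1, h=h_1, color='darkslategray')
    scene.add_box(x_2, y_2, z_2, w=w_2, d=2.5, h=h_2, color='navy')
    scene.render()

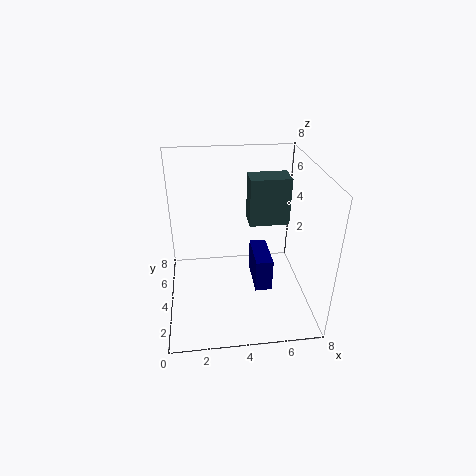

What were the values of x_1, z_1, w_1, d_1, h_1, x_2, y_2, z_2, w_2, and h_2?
x_1 = 5; z_1 = 3.5; w_1 = 2.5; d_1 = 1.5; h_1 = 3; x_2 = 5; y_2 = 3.5; z_2 = 0.5; w_2 = 1; h_2 = 2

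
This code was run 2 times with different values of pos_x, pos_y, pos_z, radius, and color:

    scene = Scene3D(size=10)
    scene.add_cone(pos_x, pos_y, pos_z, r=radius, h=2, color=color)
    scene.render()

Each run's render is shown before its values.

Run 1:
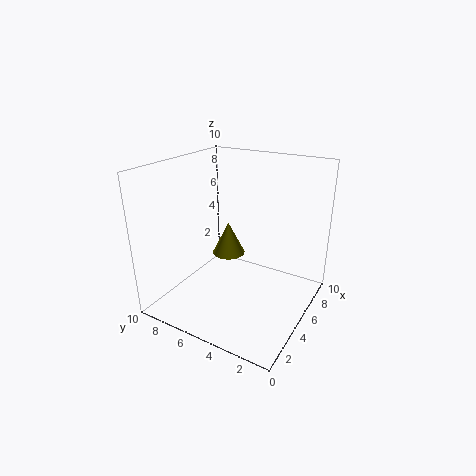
pos_x = 3; pos_y = 4.5; pos_z = 5; radius = 1; color = 'olive'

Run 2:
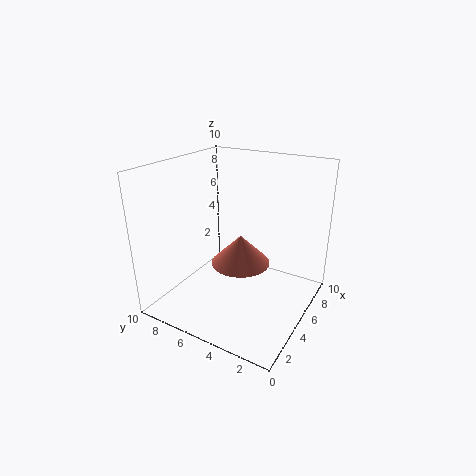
pos_x = 4.5; pos_y = 4.5; pos_z = 3.5; radius = 2; color = 'salmon'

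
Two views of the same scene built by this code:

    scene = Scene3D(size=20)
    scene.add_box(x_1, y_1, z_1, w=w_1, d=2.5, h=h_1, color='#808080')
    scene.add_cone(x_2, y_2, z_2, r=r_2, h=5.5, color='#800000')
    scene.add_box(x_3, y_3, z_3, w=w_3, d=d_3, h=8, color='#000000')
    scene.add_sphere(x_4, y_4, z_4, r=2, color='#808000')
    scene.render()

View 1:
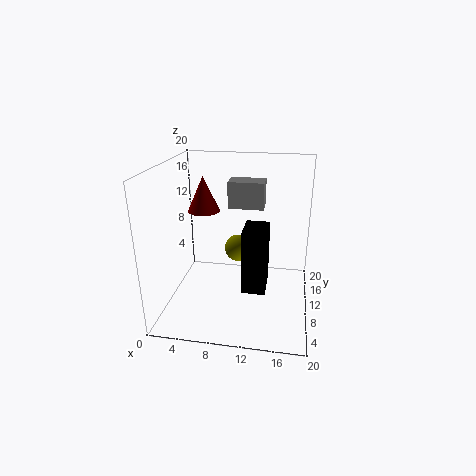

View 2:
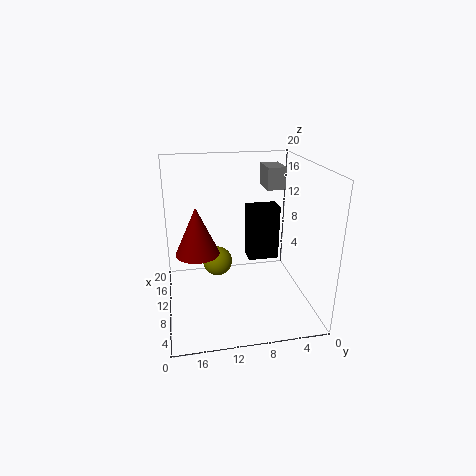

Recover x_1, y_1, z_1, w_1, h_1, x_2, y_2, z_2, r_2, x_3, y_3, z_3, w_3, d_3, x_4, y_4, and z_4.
x_1 = 10
y_1 = 3.5
z_1 = 16.5
w_1 = 4
h_1 = 3
x_2 = 3.5
y_2 = 16
z_2 = 11.5
r_2 = 2.5
x_3 = 11.5
y_3 = 3.5
z_3 = 5.5
w_3 = 3
d_3 = 4.5
x_4 = 9.5
y_4 = 13
z_4 = 7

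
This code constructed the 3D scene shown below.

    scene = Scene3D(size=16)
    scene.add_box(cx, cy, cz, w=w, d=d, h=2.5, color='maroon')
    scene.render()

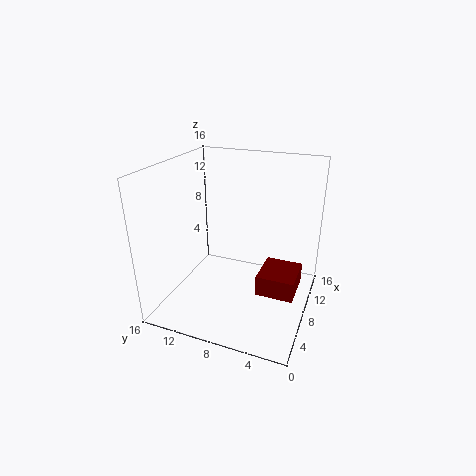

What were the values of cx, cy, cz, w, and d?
cx = 8.5, cy = 1.5, cz = 0.5, w = 5, d = 4.5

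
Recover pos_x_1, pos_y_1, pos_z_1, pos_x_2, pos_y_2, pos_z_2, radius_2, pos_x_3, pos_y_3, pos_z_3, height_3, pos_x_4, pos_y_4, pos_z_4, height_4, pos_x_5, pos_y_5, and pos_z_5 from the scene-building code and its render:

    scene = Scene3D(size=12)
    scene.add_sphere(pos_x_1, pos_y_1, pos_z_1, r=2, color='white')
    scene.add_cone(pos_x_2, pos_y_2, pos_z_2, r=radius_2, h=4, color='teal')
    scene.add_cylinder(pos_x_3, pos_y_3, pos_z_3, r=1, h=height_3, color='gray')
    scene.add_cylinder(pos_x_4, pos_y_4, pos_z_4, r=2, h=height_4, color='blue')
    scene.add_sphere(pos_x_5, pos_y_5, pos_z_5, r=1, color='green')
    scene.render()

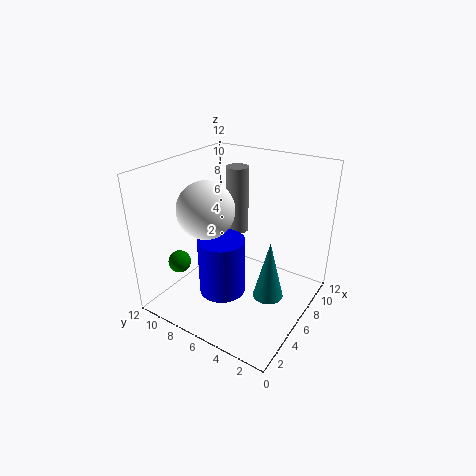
pos_x_1 = 2
pos_y_1 = 6
pos_z_1 = 10
pos_x_2 = 2
pos_y_2 = 1
pos_z_2 = 5
radius_2 = 1
pos_x_3 = 9
pos_y_3 = 8
pos_z_3 = 5
height_3 = 6
pos_x_4 = 5
pos_y_4 = 7
pos_z_4 = 1
height_4 = 5
pos_x_5 = 4
pos_y_5 = 11
pos_z_5 = 3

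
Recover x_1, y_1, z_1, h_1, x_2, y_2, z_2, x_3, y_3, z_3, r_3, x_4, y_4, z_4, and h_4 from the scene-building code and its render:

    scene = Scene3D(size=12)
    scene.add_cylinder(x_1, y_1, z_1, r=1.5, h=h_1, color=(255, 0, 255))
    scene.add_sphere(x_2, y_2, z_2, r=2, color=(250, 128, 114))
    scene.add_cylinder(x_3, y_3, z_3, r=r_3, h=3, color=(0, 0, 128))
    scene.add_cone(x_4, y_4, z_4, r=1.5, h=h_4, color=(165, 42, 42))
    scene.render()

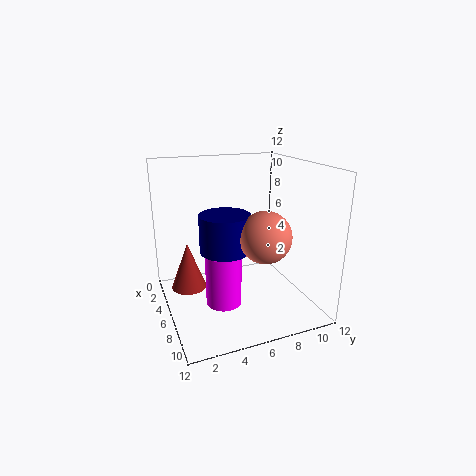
x_1 = 6.5; y_1 = 4.5; z_1 = 0.5; h_1 = 4.5; x_2 = 9; y_2 = 7; z_2 = 7; x_3 = 7; y_3 = 4.5; z_3 = 5.5; r_3 = 2; x_4 = 4.5; y_4 = 2; z_4 = 1.5; h_4 = 4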